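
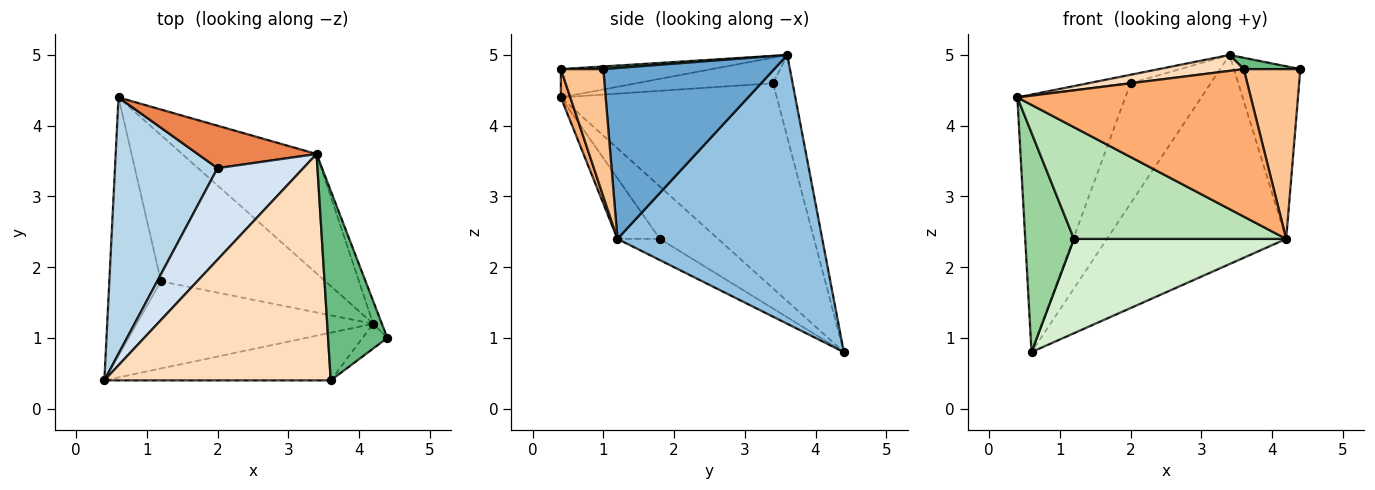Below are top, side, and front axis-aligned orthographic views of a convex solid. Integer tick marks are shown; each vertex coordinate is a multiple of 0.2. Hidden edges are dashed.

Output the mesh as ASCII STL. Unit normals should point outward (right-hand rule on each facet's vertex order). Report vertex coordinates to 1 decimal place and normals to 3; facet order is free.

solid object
 facet normal 0.931 0.362 -0.047
  outer loop
   vertex 4.2 1.2 2.4
   vertex 3.4 3.6 5.0
   vertex 4.4 1.0 4.8
  endloop
 endfacet
 facet normal 0.704 0.616 -0.352
  outer loop
   vertex 4.2 1.2 2.4
   vertex 0.6 4.4 0.8
   vertex 3.4 3.6 5.0
  endloop
 endfacet
 facet normal -0.816 0.408 0.408
  outer loop
   vertex 2.0 3.4 4.6
   vertex 0.6 4.4 0.8
   vertex 0.4 0.4 4.4
  endloop
 endfacet
 facet normal -0.285 0.089 0.954
  outer loop
   vertex 2.0 3.4 4.6
   vertex 0.4 0.4 4.4
   vertex 3.4 3.6 5.0
  endloop
 endfacet
 facet normal -0.224 0.919 0.324
  outer loop
   vertex 2.0 3.4 4.6
   vertex 3.4 3.6 5.0
   vertex 0.6 4.4 0.8
  endloop
 endfacet
 facet normal 0.038 -0.951 -0.307
  outer loop
   vertex 3.6 0.4 4.8
   vertex 0.4 0.4 4.4
   vertex 4.2 1.2 2.4
  endloop
 endfacet
 facet normal 0.596 -0.795 -0.116
  outer loop
   vertex 3.6 0.4 4.8
   vertex 4.2 1.2 2.4
   vertex 4.4 1.0 4.8
  endloop
 endfacet
 facet normal -0.124 -0.070 0.990
  outer loop
   vertex 3.6 0.4 4.8
   vertex 3.4 3.6 5.0
   vertex 0.4 0.4 4.4
  endloop
 endfacet
 facet normal 0.045 -0.060 0.997
  outer loop
   vertex 3.6 0.4 4.8
   vertex 4.4 1.0 4.8
   vertex 3.4 3.6 5.0
  endloop
 endfacet
 facet normal -0.611 -0.512 -0.603
  outer loop
   vertex 1.2 1.8 2.4
   vertex 0.4 0.4 4.4
   vertex 0.6 4.4 0.8
  endloop
 endfacet
 facet normal -0.156 -0.779 -0.608
  outer loop
   vertex 1.2 1.8 2.4
   vertex 4.2 1.2 2.4
   vertex 0.4 0.4 4.4
  endloop
 endfacet
 facet normal -0.108 -0.539 -0.835
  outer loop
   vertex 1.2 1.8 2.4
   vertex 0.6 4.4 0.8
   vertex 4.2 1.2 2.4
  endloop
 endfacet
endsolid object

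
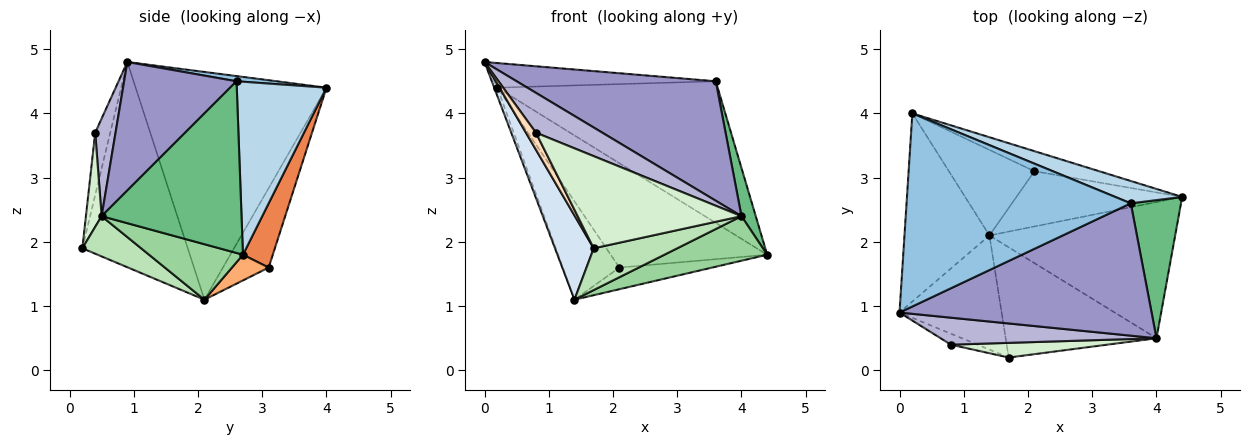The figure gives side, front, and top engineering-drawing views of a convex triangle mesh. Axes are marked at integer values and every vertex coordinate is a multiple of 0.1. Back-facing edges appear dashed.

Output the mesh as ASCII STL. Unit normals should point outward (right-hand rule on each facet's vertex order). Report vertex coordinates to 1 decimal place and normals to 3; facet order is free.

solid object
 facet normal -0.937 0.015 -0.349
  outer loop
   vertex 1.4 2.1 1.1
   vertex 0.0 0.9 4.8
   vertex 0.2 4.0 4.4
  endloop
 endfacet
 facet normal 0.023 0.126 0.992
  outer loop
   vertex 3.6 2.6 4.5
   vertex 0.2 4.0 4.4
   vertex 0.0 0.9 4.8
  endloop
 endfacet
 facet normal 0.373 0.916 0.144
  outer loop
   vertex 3.6 2.6 4.5
   vertex 4.4 2.7 1.8
   vertex 0.2 4.0 4.4
  endloop
 endfacet
 facet normal -0.850 -0.312 -0.423
  outer loop
   vertex 1.7 0.2 1.9
   vertex 0.0 0.9 4.8
   vertex 1.4 2.1 1.1
  endloop
 endfacet
 facet normal 0.184 0.965 -0.185
  outer loop
   vertex 2.1 3.1 1.6
   vertex 0.2 4.0 4.4
   vertex 4.4 2.7 1.8
  endloop
 endfacet
 facet normal 0.143 0.361 -0.922
  outer loop
   vertex 2.1 3.1 1.6
   vertex 4.4 2.7 1.8
   vertex 1.4 2.1 1.1
  endloop
 endfacet
 facet normal -0.520 0.644 -0.560
  outer loop
   vertex 2.1 3.1 1.6
   vertex 1.4 2.1 1.1
   vertex 0.2 4.0 4.4
  endloop
 endfacet
 facet normal -0.786 -0.520 -0.335
  outer loop
   vertex 0.8 0.4 3.7
   vertex 0.0 0.9 4.8
   vertex 1.7 0.2 1.9
  endloop
 endfacet
 facet normal 0.955 -0.097 0.279
  outer loop
   vertex 4.0 0.5 2.4
   vertex 4.4 2.7 1.8
   vertex 3.6 2.6 4.5
  endloop
 endfacet
 facet normal 0.273 -0.299 -0.914
  outer loop
   vertex 4.0 0.5 2.4
   vertex 1.4 2.1 1.1
   vertex 4.4 2.7 1.8
  endloop
 endfacet
 facet normal 0.242 -0.344 -0.907
  outer loop
   vertex 4.0 0.5 2.4
   vertex 1.7 0.2 1.9
   vertex 1.4 2.1 1.1
  endloop
 endfacet
 facet normal 0.094 -0.983 0.156
  outer loop
   vertex 4.0 0.5 2.4
   vertex 0.8 0.4 3.7
   vertex 1.7 0.2 1.9
  endloop
 endfacet
 facet normal 0.354 -0.627 0.694
  outer loop
   vertex 4.0 0.5 2.4
   vertex 3.6 2.6 4.5
   vertex 0.0 0.9 4.8
  endloop
 endfacet
 facet normal 0.246 -0.802 0.544
  outer loop
   vertex 4.0 0.5 2.4
   vertex 0.0 0.9 4.8
   vertex 0.8 0.4 3.7
  endloop
 endfacet
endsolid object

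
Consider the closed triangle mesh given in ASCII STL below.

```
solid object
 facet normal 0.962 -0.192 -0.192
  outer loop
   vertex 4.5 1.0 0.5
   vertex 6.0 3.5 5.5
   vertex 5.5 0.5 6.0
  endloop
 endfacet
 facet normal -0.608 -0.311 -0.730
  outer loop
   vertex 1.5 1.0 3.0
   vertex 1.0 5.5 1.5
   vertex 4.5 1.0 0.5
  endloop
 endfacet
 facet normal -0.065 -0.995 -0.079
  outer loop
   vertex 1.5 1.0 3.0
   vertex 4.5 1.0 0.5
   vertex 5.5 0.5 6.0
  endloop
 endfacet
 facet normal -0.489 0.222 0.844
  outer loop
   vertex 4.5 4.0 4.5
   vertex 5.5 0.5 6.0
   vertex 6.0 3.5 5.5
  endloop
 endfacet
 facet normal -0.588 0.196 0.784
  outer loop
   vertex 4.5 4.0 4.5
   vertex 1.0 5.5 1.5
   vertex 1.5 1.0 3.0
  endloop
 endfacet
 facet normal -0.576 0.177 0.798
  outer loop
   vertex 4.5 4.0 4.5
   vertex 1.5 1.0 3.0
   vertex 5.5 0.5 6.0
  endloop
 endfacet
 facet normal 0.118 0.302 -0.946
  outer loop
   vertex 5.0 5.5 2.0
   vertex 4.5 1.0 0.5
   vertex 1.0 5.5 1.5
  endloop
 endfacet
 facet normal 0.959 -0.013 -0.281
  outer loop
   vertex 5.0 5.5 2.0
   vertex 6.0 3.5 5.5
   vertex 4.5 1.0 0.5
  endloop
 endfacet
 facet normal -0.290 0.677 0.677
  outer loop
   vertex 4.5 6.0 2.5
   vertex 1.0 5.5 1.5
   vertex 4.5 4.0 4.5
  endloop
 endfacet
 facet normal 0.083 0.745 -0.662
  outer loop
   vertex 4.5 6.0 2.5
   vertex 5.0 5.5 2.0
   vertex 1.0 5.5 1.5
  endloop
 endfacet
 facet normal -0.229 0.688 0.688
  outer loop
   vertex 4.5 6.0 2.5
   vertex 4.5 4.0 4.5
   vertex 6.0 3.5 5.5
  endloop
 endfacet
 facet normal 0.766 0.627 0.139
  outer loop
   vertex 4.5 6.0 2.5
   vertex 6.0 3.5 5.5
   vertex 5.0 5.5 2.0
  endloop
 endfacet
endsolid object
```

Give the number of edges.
18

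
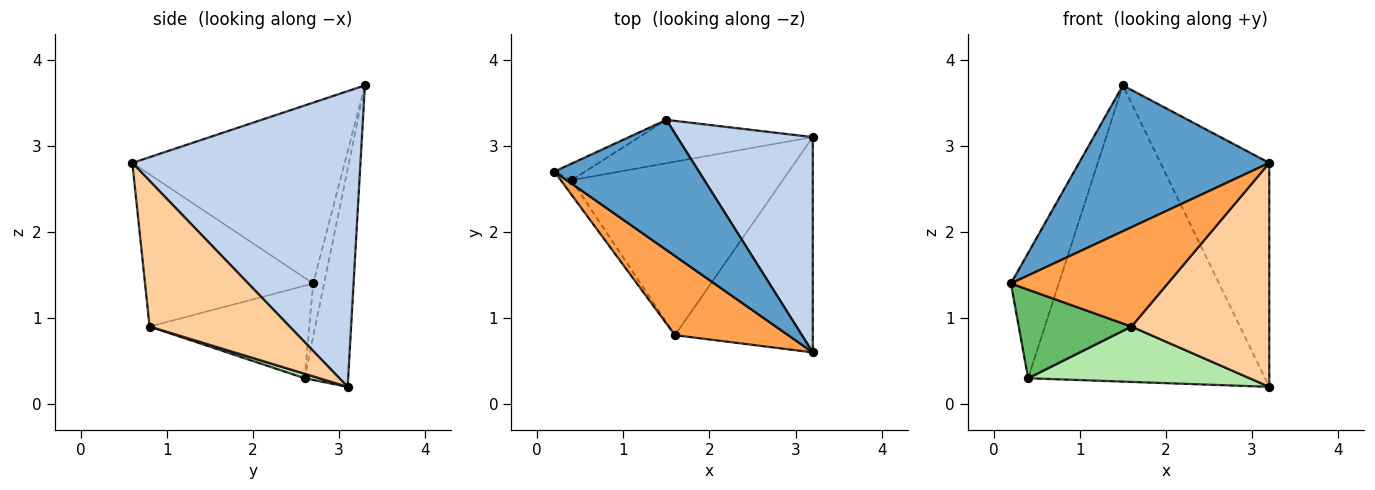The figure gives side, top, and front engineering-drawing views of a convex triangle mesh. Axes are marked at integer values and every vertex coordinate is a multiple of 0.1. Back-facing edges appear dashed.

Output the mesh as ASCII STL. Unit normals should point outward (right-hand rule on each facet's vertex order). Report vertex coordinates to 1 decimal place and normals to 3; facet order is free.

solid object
 facet normal -0.640 -0.573 0.511
  outer loop
   vertex 1.5 3.3 3.7
   vertex 0.2 2.7 1.4
   vertex 3.2 0.6 2.8
  endloop
 endfacet
 facet normal 0.834 0.398 0.382
  outer loop
   vertex 1.5 3.3 3.7
   vertex 3.2 0.6 2.8
   vertex 3.2 3.1 0.2
  endloop
 endfacet
 facet normal -0.642 -0.599 0.478
  outer loop
   vertex 1.6 0.8 0.9
   vertex 3.2 0.6 2.8
   vertex 0.2 2.7 1.4
  endloop
 endfacet
 facet normal 0.591 -0.581 -0.559
  outer loop
   vertex 1.6 0.8 0.9
   vertex 3.2 3.1 0.2
   vertex 3.2 0.6 2.8
  endloop
 endfacet
 facet normal -0.813 -0.574 -0.096
  outer loop
   vertex 0.4 2.6 0.3
   vertex 1.6 0.8 0.9
   vertex 0.2 2.7 1.4
  endloop
 endfacet
 facet normal 0.020 -0.304 -0.952
  outer loop
   vertex 0.4 2.6 0.3
   vertex 3.2 3.1 0.2
   vertex 1.6 0.8 0.9
  endloop
 endfacet
 facet normal -0.220 0.967 -0.128
  outer loop
   vertex 0.4 2.6 0.3
   vertex 0.2 2.7 1.4
   vertex 1.5 3.3 3.7
  endloop
 endfacet
 facet normal -0.179 0.973 -0.143
  outer loop
   vertex 0.4 2.6 0.3
   vertex 1.5 3.3 3.7
   vertex 3.2 3.1 0.2
  endloop
 endfacet
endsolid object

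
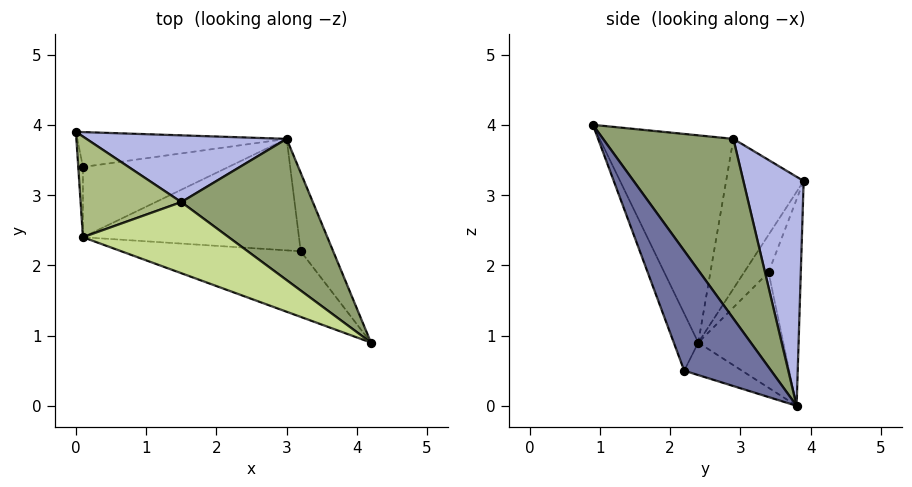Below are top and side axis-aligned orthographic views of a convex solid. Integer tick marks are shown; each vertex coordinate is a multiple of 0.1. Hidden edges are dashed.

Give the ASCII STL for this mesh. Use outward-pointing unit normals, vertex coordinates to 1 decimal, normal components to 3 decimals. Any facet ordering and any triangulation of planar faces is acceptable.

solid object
 facet normal 0.965 0.039 -0.261
  outer loop
   vertex 3.2 2.2 0.5
   vertex 3.0 3.8 0.0
   vertex 4.2 0.9 4.0
  endloop
 endfacet
 facet normal -0.102 -0.942 -0.321
  outer loop
   vertex 0.1 2.4 0.9
   vertex 3.2 2.2 0.5
   vertex 4.2 0.9 4.0
  endloop
 endfacet
 facet normal -0.141 -0.311 -0.940
  outer loop
   vertex 0.1 2.4 0.9
   vertex 3.0 3.8 0.0
   vertex 3.2 2.2 0.5
  endloop
 endfacet
 facet normal 0.413 0.836 0.361
  outer loop
   vertex 1.5 2.9 3.8
   vertex 3.0 3.8 0.0
   vertex 0.0 3.9 3.2
  endloop
 endfacet
 facet normal 0.530 0.754 0.388
  outer loop
   vertex 1.5 2.9 3.8
   vertex 4.2 0.9 4.0
   vertex 3.0 3.8 0.0
  endloop
 endfacet
 facet normal -0.614 -0.673 0.412
  outer loop
   vertex 1.5 2.9 3.8
   vertex 0.0 3.9 3.2
   vertex 0.1 2.4 0.9
  endloop
 endfacet
 facet normal -0.565 -0.723 0.397
  outer loop
   vertex 1.5 2.9 3.8
   vertex 0.1 2.4 0.9
   vertex 4.2 0.9 4.0
  endloop
 endfacet
 facet normal -0.354 0.863 -0.359
  outer loop
   vertex 0.1 3.4 1.9
   vertex 0.0 3.9 3.2
   vertex 3.0 3.8 0.0
  endloop
 endfacet
 facet normal -0.985 0.123 -0.123
  outer loop
   vertex 0.1 3.4 1.9
   vertex 0.1 2.4 0.9
   vertex 0.0 3.9 3.2
  endloop
 endfacet
 facet normal -0.489 0.617 -0.617
  outer loop
   vertex 0.1 3.4 1.9
   vertex 3.0 3.8 0.0
   vertex 0.1 2.4 0.9
  endloop
 endfacet
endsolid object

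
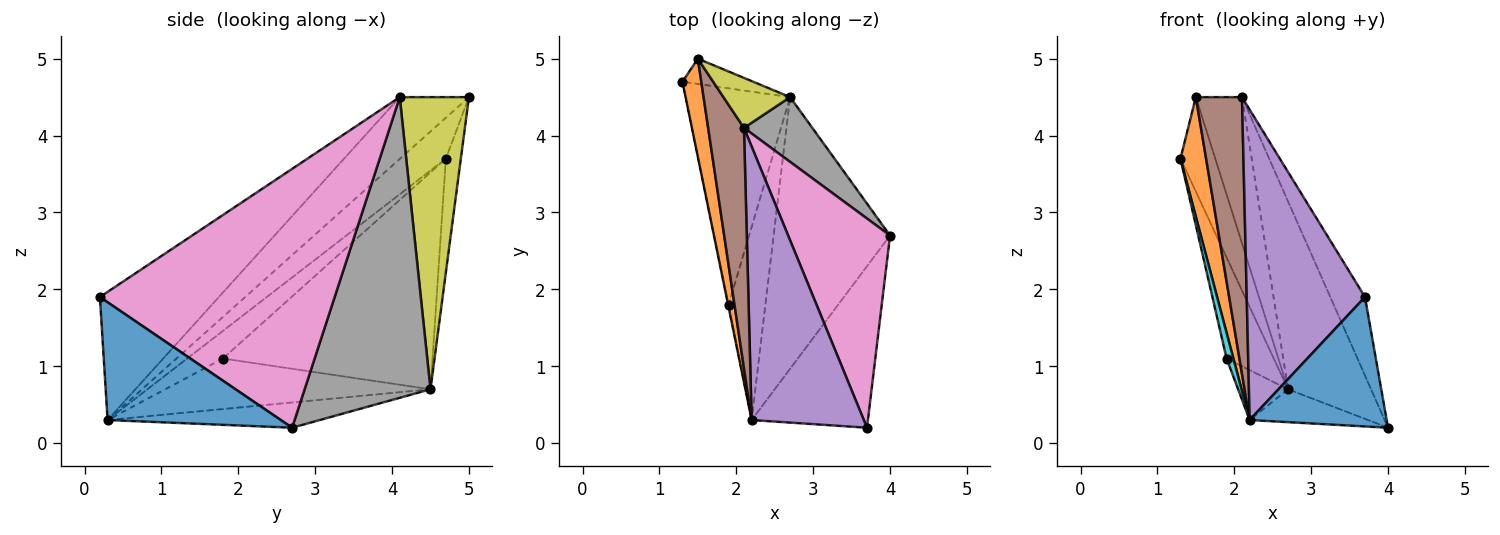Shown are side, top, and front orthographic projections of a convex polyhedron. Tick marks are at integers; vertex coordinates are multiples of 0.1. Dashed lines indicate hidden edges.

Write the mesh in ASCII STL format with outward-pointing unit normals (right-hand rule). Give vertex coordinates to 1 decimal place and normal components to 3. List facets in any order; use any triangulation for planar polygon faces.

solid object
 facet normal 0.620 -0.491 -0.612
  outer loop
   vertex 2.2 0.3 0.3
   vertex 4.0 2.7 0.2
   vertex 3.7 0.2 1.9
  endloop
 endfacet
 facet normal -0.810 -0.453 0.372
  outer loop
   vertex 2.2 0.3 0.3
   vertex 1.5 5.0 4.5
   vertex 1.3 4.7 3.7
  endloop
 endfacet
 facet normal -0.211 0.117 -0.970
  outer loop
   vertex 2.7 4.5 0.7
   vertex 4.0 2.7 0.2
   vertex 2.2 0.3 0.3
  endloop
 endfacet
 facet normal -0.384 0.892 -0.239
  outer loop
   vertex 2.7 4.5 0.7
   vertex 1.3 4.7 3.7
   vertex 1.5 5.0 4.5
  endloop
 endfacet
 facet normal -0.603 -0.599 0.527
  outer loop
   vertex 2.1 4.1 4.5
   vertex 2.2 0.3 0.3
   vertex 3.7 0.2 1.9
  endloop
 endfacet
 facet normal -0.750 -0.500 0.434
  outer loop
   vertex 2.1 4.1 4.5
   vertex 1.5 5.0 4.5
   vertex 2.2 0.3 0.3
  endloop
 endfacet
 facet normal 0.922 0.136 0.363
  outer loop
   vertex 2.1 4.1 4.5
   vertex 3.7 0.2 1.9
   vertex 4.0 2.7 0.2
  endloop
 endfacet
 facet normal 0.820 0.541 0.186
  outer loop
   vertex 2.1 4.1 4.5
   vertex 4.0 2.7 0.2
   vertex 2.7 4.5 0.7
  endloop
 endfacet
 facet normal 0.817 0.545 0.186
  outer loop
   vertex 2.1 4.1 4.5
   vertex 2.7 4.5 0.7
   vertex 1.5 5.0 4.5
  endloop
 endfacet
 facet normal -0.982 -0.187 -0.019
  outer loop
   vertex 1.9 1.8 1.1
   vertex 2.2 0.3 0.3
   vertex 1.3 4.7 3.7
  endloop
 endfacet
 facet normal -0.883 0.199 -0.425
  outer loop
   vertex 1.9 1.8 1.1
   vertex 1.3 4.7 3.7
   vertex 2.7 4.5 0.7
  endloop
 endfacet
 facet normal -0.799 0.151 -0.582
  outer loop
   vertex 1.9 1.8 1.1
   vertex 2.7 4.5 0.7
   vertex 2.2 0.3 0.3
  endloop
 endfacet
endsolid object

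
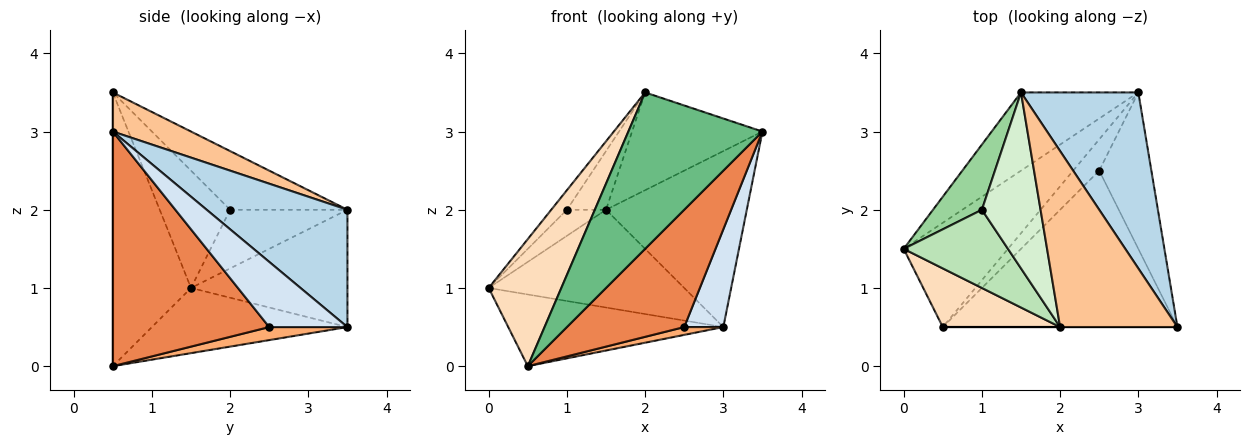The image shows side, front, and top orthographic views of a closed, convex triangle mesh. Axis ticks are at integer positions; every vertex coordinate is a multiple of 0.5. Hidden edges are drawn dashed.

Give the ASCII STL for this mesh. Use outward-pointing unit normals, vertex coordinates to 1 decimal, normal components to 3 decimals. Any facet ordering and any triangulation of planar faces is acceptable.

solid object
 facet normal -0.458 0.504 -0.733
  outer loop
   vertex 0.5 0.5 0.0
   vertex 0.0 1.5 1.0
   vertex 3.0 3.5 0.5
  endloop
 endfacet
 facet normal -0.530 0.662 -0.530
  outer loop
   vertex 1.5 3.5 2.0
   vertex 3.0 3.5 0.5
   vertex 0.0 1.5 1.0
  endloop
 endfacet
 facet normal 0.577 0.577 0.577
  outer loop
   vertex 1.5 3.5 2.0
   vertex 3.5 0.5 3.0
   vertex 3.0 3.5 0.5
  endloop
 endfacet
 facet normal 0.727 -0.364 -0.582
  outer loop
   vertex 2.5 2.5 0.5
   vertex 3.0 3.5 0.5
   vertex 3.5 0.5 3.0
  endloop
 endfacet
 facet normal 0.625 -0.469 -0.625
  outer loop
   vertex 2.5 2.5 0.5
   vertex 3.5 0.5 3.0
   vertex 0.5 0.5 0.0
  endloop
 endfacet
 facet normal 0.436 -0.218 -0.873
  outer loop
   vertex 2.5 2.5 0.5
   vertex 0.5 0.5 0.0
   vertex 3.0 3.5 0.5
  endloop
 endfacet
 facet normal 0.280 0.466 0.839
  outer loop
   vertex 2.0 0.5 3.5
   vertex 3.5 0.5 3.0
   vertex 1.5 3.5 2.0
  endloop
 endfacet
 facet normal -0.699 -0.649 0.300
  outer loop
   vertex 2.0 0.5 3.5
   vertex 0.0 1.5 1.0
   vertex 0.5 0.5 0.0
  endloop
 endfacet
 facet normal 0.000 -1.000 0.000
  outer loop
   vertex 2.0 0.5 3.5
   vertex 0.5 0.5 0.0
   vertex 3.5 0.5 3.0
  endloop
 endfacet
 facet normal -0.744 0.248 0.620
  outer loop
   vertex 1.0 2.0 2.0
   vertex 1.5 3.5 2.0
   vertex 0.0 1.5 1.0
  endloop
 endfacet
 facet normal -0.737 0.164 0.655
  outer loop
   vertex 1.0 2.0 2.0
   vertex 0.0 1.5 1.0
   vertex 2.0 0.5 3.5
  endloop
 endfacet
 facet normal -0.688 0.229 0.688
  outer loop
   vertex 1.0 2.0 2.0
   vertex 2.0 0.5 3.5
   vertex 1.5 3.5 2.0
  endloop
 endfacet
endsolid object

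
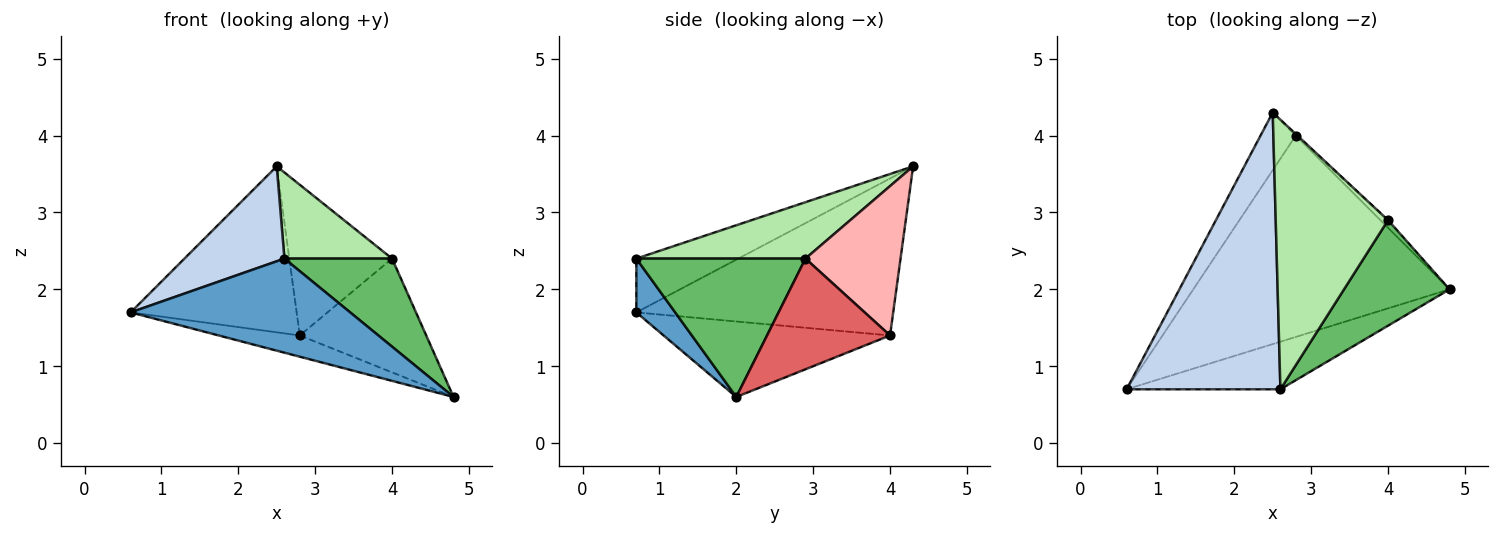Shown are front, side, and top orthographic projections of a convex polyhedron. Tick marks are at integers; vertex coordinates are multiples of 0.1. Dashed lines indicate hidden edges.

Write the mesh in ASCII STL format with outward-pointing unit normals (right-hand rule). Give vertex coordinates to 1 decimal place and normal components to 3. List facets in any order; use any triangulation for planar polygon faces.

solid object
 facet normal 0.156 -0.881 -0.446
  outer loop
   vertex 2.6 0.7 2.4
   vertex 0.6 0.7 1.7
   vertex 4.8 2.0 0.6
  endloop
 endfacet
 facet normal -0.314 -0.308 0.898
  outer loop
   vertex 2.6 0.7 2.4
   vertex 2.5 4.3 3.6
   vertex 0.6 0.7 1.7
  endloop
 endfacet
 facet normal -0.281 0.101 -0.954
  outer loop
   vertex 2.8 4.0 1.4
   vertex 4.8 2.0 0.6
   vertex 0.6 0.7 1.7
  endloop
 endfacet
 facet normal -0.825 0.533 -0.185
  outer loop
   vertex 2.8 4.0 1.4
   vertex 0.6 0.7 1.7
   vertex 2.5 4.3 3.6
  endloop
 endfacet
 facet normal 0.709 -0.451 0.541
  outer loop
   vertex 4.0 2.9 2.4
   vertex 2.6 0.7 2.4
   vertex 4.8 2.0 0.6
  endloop
 endfacet
 facet normal 0.431 -0.274 0.859
  outer loop
   vertex 4.0 2.9 2.4
   vertex 2.5 4.3 3.6
   vertex 2.6 0.7 2.4
  endloop
 endfacet
 facet normal 0.697 0.716 -0.048
  outer loop
   vertex 4.0 2.9 2.4
   vertex 4.8 2.0 0.6
   vertex 2.8 4.0 1.4
  endloop
 endfacet
 facet normal 0.679 0.734 -0.007
  outer loop
   vertex 4.0 2.9 2.4
   vertex 2.8 4.0 1.4
   vertex 2.5 4.3 3.6
  endloop
 endfacet
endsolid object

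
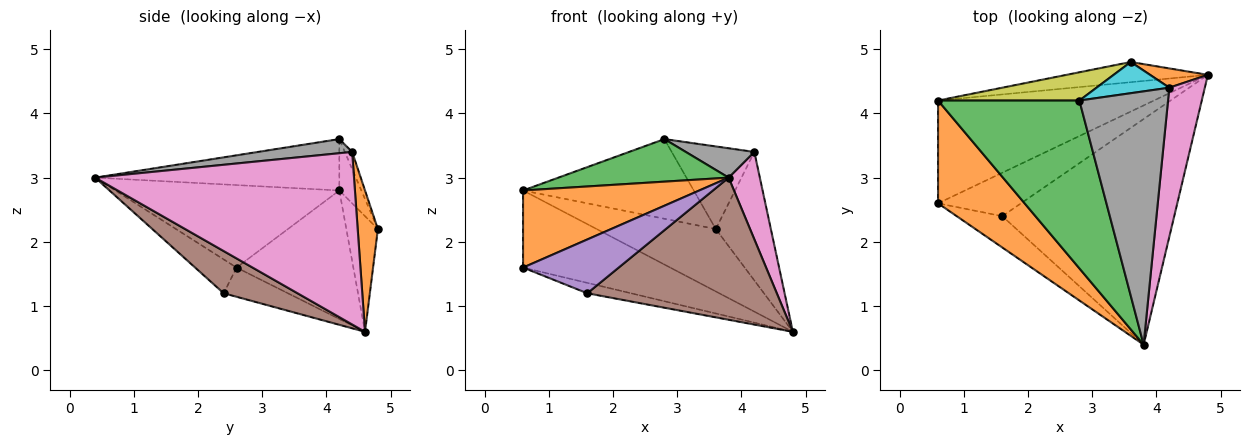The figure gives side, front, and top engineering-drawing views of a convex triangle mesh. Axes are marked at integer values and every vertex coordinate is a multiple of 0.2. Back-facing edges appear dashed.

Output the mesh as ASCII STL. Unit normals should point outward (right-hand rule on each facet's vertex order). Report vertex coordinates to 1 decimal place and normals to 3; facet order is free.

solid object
 facet normal -0.430 0.542 -0.722
  outer loop
   vertex 0.6 4.2 2.8
   vertex 4.8 4.6 0.6
   vertex 0.6 2.6 1.6
  endloop
 endfacet
 facet normal -0.606 -0.477 0.636
  outer loop
   vertex 0.6 4.2 2.8
   vertex 0.6 2.6 1.6
   vertex 3.8 0.4 3.0
  endloop
 endfacet
 facet normal -0.332 -0.232 0.914
  outer loop
   vertex 0.6 4.2 2.8
   vertex 3.8 0.4 3.0
   vertex 2.8 4.2 3.6
  endloop
 endfacet
 facet normal -0.324 0.220 -0.920
  outer loop
   vertex 1.6 2.4 1.2
   vertex 0.6 2.6 1.6
   vertex 4.8 4.6 0.6
  endloop
 endfacet
 facet normal -0.350 -0.809 -0.471
  outer loop
   vertex 1.6 2.4 1.2
   vertex 3.8 0.4 3.0
   vertex 0.6 2.6 1.6
  endloop
 endfacet
 facet normal 0.203 -0.522 -0.828
  outer loop
   vertex 1.6 2.4 1.2
   vertex 4.8 4.6 0.6
   vertex 3.8 0.4 3.0
  endloop
 endfacet
 facet normal 0.973 -0.117 0.200
  outer loop
   vertex 4.2 4.4 3.4
   vertex 3.8 0.4 3.0
   vertex 4.8 4.6 0.6
  endloop
 endfacet
 facet normal 0.156 -0.114 0.981
  outer loop
   vertex 4.2 4.4 3.4
   vertex 2.8 4.2 3.6
   vertex 3.8 0.4 3.0
  endloop
 endfacet
 facet normal -0.121 0.936 0.332
  outer loop
   vertex 3.6 4.8 2.2
   vertex 0.6 4.2 2.8
   vertex 2.8 4.2 3.6
  endloop
 endfacet
 facet normal -0.083 0.932 0.352
  outer loop
   vertex 3.6 4.8 2.2
   vertex 2.8 4.2 3.6
   vertex 4.2 4.4 3.4
  endloop
 endfacet
 facet normal -0.244 0.923 -0.298
  outer loop
   vertex 3.6 4.8 2.2
   vertex 4.8 4.6 0.6
   vertex 0.6 4.2 2.8
  endloop
 endfacet
 facet normal 0.341 0.930 0.139
  outer loop
   vertex 3.6 4.8 2.2
   vertex 4.2 4.4 3.4
   vertex 4.8 4.6 0.6
  endloop
 endfacet
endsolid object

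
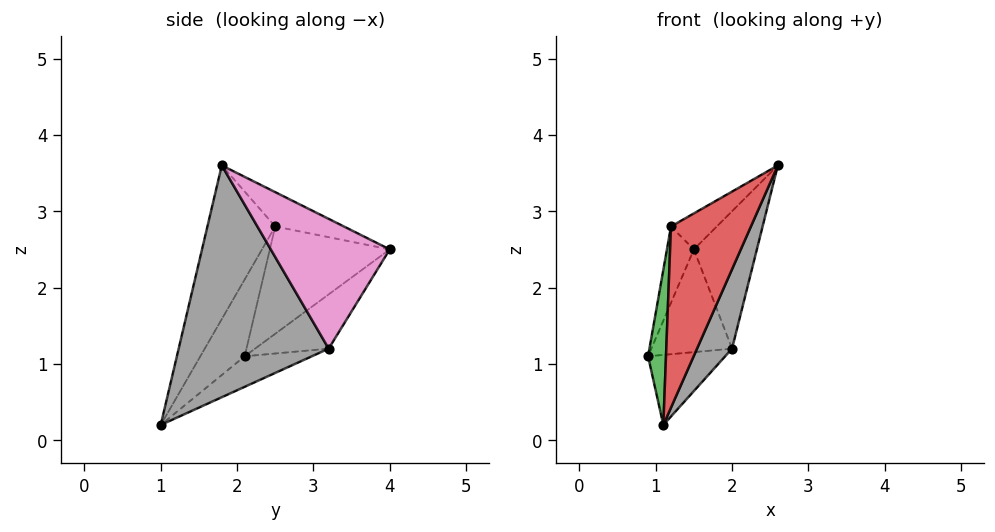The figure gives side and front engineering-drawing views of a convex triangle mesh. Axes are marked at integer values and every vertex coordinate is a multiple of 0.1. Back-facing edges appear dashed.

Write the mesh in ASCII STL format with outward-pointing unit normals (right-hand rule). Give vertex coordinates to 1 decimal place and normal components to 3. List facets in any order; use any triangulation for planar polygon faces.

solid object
 facet normal -0.969 0.218 0.120
  outer loop
   vertex 1.2 2.5 2.8
   vertex 1.5 4.0 2.5
   vertex 0.9 2.1 1.1
  endloop
 endfacet
 facet normal -0.381 0.254 0.889
  outer loop
   vertex 1.2 2.5 2.8
   vertex 2.6 1.8 3.6
   vertex 1.5 4.0 2.5
  endloop
 endfacet
 facet normal -0.899 -0.363 0.244
  outer loop
   vertex 1.2 2.5 2.8
   vertex 0.9 2.1 1.1
   vertex 1.1 1.0 0.2
  endloop
 endfacet
 facet normal -0.587 -0.692 0.422
  outer loop
   vertex 1.2 2.5 2.8
   vertex 1.1 1.0 0.2
   vertex 2.6 1.8 3.6
  endloop
 endfacet
 facet normal -0.548 0.601 -0.581
  outer loop
   vertex 2.0 3.2 1.2
   vertex 0.9 2.1 1.1
   vertex 1.5 4.0 2.5
  endloop
 endfacet
 facet normal -0.449 0.515 -0.730
  outer loop
   vertex 2.0 3.2 1.2
   vertex 1.1 1.0 0.2
   vertex 0.9 2.1 1.1
  endloop
 endfacet
 facet normal 0.883 0.467 0.052
  outer loop
   vertex 2.0 3.2 1.2
   vertex 1.5 4.0 2.5
   vertex 2.6 1.8 3.6
  endloop
 endfacet
 facet normal 0.911 -0.213 -0.352
  outer loop
   vertex 2.0 3.2 1.2
   vertex 2.6 1.8 3.6
   vertex 1.1 1.0 0.2
  endloop
 endfacet
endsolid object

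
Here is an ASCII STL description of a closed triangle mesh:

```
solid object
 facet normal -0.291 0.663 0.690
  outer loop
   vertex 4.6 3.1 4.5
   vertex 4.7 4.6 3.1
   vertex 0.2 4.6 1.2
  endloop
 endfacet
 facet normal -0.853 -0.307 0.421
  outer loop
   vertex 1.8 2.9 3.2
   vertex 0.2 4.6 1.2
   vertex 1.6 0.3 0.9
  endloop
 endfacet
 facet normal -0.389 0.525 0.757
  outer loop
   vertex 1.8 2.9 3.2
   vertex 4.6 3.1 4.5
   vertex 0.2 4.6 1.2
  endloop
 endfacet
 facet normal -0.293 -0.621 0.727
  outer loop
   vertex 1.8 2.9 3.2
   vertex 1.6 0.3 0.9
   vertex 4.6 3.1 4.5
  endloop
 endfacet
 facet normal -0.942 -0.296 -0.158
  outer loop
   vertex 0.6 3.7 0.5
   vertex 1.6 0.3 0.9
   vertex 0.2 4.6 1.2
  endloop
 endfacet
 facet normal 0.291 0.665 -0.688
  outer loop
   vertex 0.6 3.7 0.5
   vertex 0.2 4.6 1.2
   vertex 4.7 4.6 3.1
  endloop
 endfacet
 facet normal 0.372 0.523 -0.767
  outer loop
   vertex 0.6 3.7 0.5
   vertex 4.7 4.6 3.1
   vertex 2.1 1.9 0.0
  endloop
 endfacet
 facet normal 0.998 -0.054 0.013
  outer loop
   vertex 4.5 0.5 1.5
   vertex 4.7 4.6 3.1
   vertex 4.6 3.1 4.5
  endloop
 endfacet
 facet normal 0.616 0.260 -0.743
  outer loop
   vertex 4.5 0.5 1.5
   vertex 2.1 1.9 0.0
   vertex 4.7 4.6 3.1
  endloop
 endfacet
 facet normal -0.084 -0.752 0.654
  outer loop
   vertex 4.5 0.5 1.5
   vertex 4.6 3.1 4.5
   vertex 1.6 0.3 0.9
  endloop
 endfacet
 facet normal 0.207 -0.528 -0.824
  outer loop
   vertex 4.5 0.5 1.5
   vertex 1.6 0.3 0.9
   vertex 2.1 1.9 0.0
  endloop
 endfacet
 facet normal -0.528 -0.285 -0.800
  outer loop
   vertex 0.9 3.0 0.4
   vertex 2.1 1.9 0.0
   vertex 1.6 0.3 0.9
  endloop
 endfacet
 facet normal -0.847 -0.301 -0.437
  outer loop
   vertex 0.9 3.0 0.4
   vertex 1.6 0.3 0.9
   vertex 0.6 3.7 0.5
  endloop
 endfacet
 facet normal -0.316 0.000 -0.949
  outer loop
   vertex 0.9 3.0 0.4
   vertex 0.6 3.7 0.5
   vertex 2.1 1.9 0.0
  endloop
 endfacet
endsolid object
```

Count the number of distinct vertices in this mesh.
9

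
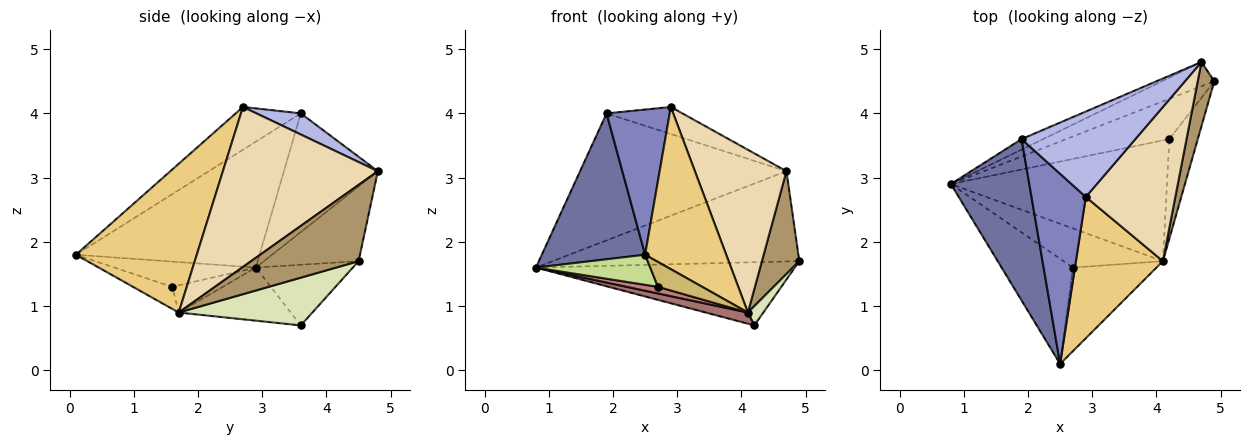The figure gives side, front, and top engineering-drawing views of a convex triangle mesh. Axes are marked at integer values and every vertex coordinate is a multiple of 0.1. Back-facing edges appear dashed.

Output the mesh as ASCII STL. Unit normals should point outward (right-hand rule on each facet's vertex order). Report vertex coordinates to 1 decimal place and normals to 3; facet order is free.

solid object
 facet normal -0.766 -0.431 0.477
  outer loop
   vertex 1.9 3.6 4.0
   vertex 0.8 2.9 1.6
   vertex 2.5 0.1 1.8
  endloop
 endfacet
 facet normal -0.530 -0.514 0.674
  outer loop
   vertex 1.9 3.6 4.0
   vertex 2.5 0.1 1.8
   vertex 2.9 2.7 4.1
  endloop
 endfacet
 facet normal -0.301 0.804 -0.513
  outer loop
   vertex 4.2 3.6 0.7
   vertex 0.8 2.9 1.6
   vertex 4.9 4.5 1.7
  endloop
 endfacet
 facet normal 0.174 0.298 0.939
  outer loop
   vertex 4.7 4.8 3.1
   vertex 1.9 3.6 4.0
   vertex 2.9 2.7 4.1
  endloop
 endfacet
 facet normal -0.347 0.905 -0.244
  outer loop
   vertex 4.7 4.8 3.1
   vertex 4.9 4.5 1.7
   vertex 0.8 2.9 1.6
  endloop
 endfacet
 facet normal -0.413 0.908 -0.075
  outer loop
   vertex 4.7 4.8 3.1
   vertex 0.8 2.9 1.6
   vertex 1.9 3.6 4.0
  endloop
 endfacet
 facet normal -0.322 -0.260 -0.910
  outer loop
   vertex 2.7 1.6 1.3
   vertex 2.5 0.1 1.8
   vertex 0.8 2.9 1.6
  endloop
 endfacet
 facet normal 0.855 -0.099 -0.510
  outer loop
   vertex 4.1 1.7 0.9
   vertex 4.2 3.6 0.7
   vertex 4.9 4.5 1.7
  endloop
 endfacet
 facet normal 0.925 -0.322 0.201
  outer loop
   vertex 4.1 1.7 0.9
   vertex 4.9 4.5 1.7
   vertex 4.7 4.8 3.1
  endloop
 endfacet
 facet normal -0.246 -0.277 -0.929
  outer loop
   vertex 4.1 1.7 0.9
   vertex 2.5 0.1 1.8
   vertex 2.7 1.6 1.3
  endloop
 endfacet
 facet normal 0.747 -0.501 0.437
  outer loop
   vertex 4.1 1.7 0.9
   vertex 2.9 2.7 4.1
   vertex 2.5 0.1 1.8
  endloop
 endfacet
 facet normal 0.776 -0.458 0.434
  outer loop
   vertex 4.1 1.7 0.9
   vertex 4.7 4.8 3.1
   vertex 2.9 2.7 4.1
  endloop
 endfacet
 facet normal -0.238 -0.089 -0.967
  outer loop
   vertex 4.1 1.7 0.9
   vertex 0.8 2.9 1.6
   vertex 4.2 3.6 0.7
  endloop
 endfacet
 facet normal -0.260 -0.161 -0.952
  outer loop
   vertex 4.1 1.7 0.9
   vertex 2.7 1.6 1.3
   vertex 0.8 2.9 1.6
  endloop
 endfacet
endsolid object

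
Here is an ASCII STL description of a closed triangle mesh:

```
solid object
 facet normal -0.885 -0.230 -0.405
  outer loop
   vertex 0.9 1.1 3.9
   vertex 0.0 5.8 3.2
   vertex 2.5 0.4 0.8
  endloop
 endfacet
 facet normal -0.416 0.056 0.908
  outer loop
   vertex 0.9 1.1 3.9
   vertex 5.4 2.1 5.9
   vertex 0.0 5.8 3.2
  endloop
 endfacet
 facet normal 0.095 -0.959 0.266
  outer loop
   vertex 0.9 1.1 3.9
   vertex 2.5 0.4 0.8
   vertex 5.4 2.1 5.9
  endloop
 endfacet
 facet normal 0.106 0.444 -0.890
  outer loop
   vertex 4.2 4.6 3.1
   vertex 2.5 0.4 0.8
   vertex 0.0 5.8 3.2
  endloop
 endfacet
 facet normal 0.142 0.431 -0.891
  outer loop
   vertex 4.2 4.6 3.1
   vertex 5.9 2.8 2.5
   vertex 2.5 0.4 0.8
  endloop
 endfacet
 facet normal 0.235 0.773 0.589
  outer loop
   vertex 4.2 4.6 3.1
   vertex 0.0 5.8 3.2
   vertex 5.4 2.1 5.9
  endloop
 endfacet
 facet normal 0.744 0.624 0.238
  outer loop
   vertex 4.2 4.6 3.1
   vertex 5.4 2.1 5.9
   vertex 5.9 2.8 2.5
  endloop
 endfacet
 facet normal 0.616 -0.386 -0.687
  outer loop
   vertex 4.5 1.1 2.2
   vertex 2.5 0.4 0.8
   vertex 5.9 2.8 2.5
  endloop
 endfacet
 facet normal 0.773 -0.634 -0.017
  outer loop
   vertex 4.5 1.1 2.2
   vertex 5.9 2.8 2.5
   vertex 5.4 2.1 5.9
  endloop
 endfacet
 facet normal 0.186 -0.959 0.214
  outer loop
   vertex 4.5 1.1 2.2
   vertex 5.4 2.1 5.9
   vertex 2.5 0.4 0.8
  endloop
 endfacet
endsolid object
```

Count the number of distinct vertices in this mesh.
7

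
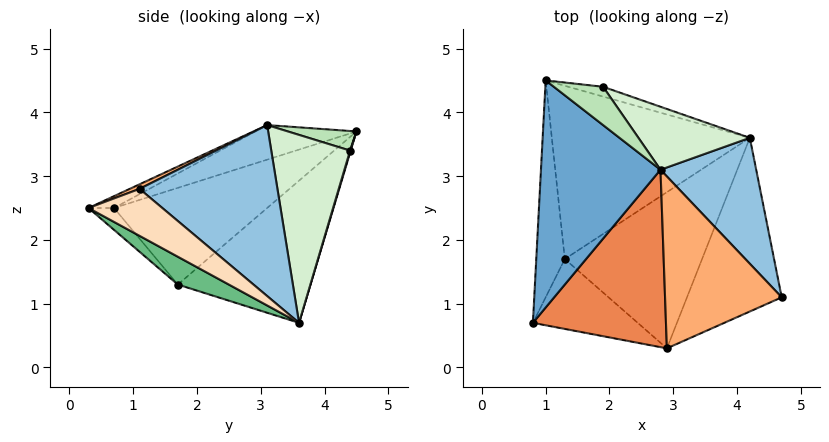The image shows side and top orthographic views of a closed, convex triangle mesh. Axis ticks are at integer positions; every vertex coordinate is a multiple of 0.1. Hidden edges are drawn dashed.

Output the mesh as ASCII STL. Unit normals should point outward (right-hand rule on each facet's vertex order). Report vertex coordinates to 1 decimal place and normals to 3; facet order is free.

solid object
 facet normal -0.267 -0.277 0.923
  outer loop
   vertex 2.8 3.1 3.8
   vertex 1.0 4.5 3.7
   vertex 0.8 0.7 2.5
  endloop
 endfacet
 facet normal 0.753 0.505 0.422
  outer loop
   vertex 2.8 3.1 3.8
   vertex 4.7 1.1 2.8
   vertex 4.2 3.6 0.7
  endloop
 endfacet
 facet normal -0.950 0.139 -0.280
  outer loop
   vertex 1.3 1.7 1.3
   vertex 0.8 0.7 2.5
   vertex 1.0 4.5 3.7
  endloop
 endfacet
 facet normal -0.493 0.535 -0.686
  outer loop
   vertex 1.3 1.7 1.3
   vertex 1.0 4.5 3.7
   vertex 4.2 3.6 0.7
  endloop
 endfacet
 facet normal -0.080 -0.422 0.903
  outer loop
   vertex 2.9 0.3 2.5
   vertex 2.8 3.1 3.8
   vertex 0.8 0.7 2.5
  endloop
 endfacet
 facet normal 0.035 -0.420 0.907
  outer loop
   vertex 2.9 0.3 2.5
   vertex 4.7 1.1 2.8
   vertex 2.8 3.1 3.8
  endloop
 endfacet
 facet normal -0.139 -0.731 -0.668
  outer loop
   vertex 2.9 0.3 2.5
   vertex 0.8 0.7 2.5
   vertex 1.3 1.7 1.3
  endloop
 endfacet
 facet normal 0.370 -0.553 -0.746
  outer loop
   vertex 2.9 0.3 2.5
   vertex 4.2 3.6 0.7
   vertex 4.7 1.1 2.8
  endloop
 endfacet
 facet normal 0.169 -0.523 -0.836
  outer loop
   vertex 2.9 0.3 2.5
   vertex 1.3 1.7 1.3
   vertex 4.2 3.6 0.7
  endloop
 endfacet
 facet normal 0.017 0.962 -0.271
  outer loop
   vertex 1.9 4.4 3.4
   vertex 4.2 3.6 0.7
   vertex 1.0 4.5 3.7
  endloop
 endfacet
 facet normal 0.325 0.476 0.817
  outer loop
   vertex 1.9 4.4 3.4
   vertex 1.0 4.5 3.7
   vertex 2.8 3.1 3.8
  endloop
 endfacet
 facet normal 0.687 0.601 0.407
  outer loop
   vertex 1.9 4.4 3.4
   vertex 2.8 3.1 3.8
   vertex 4.2 3.6 0.7
  endloop
 endfacet
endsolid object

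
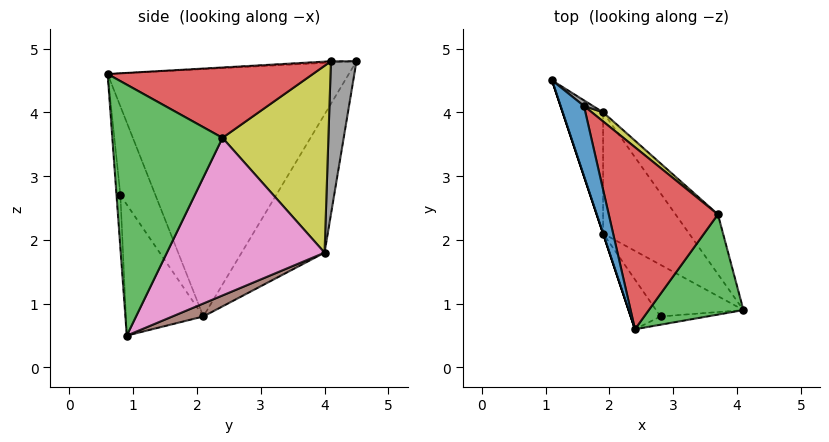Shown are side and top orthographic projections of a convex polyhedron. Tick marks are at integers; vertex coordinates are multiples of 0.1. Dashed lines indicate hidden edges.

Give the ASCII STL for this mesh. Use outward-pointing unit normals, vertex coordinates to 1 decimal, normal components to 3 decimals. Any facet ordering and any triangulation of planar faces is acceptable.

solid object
 facet normal -0.056 -0.070 0.996
  outer loop
   vertex 1.6 4.1 4.8
   vertex 1.1 4.5 4.8
   vertex 2.4 0.6 4.6
  endloop
 endfacet
 facet normal -0.949 -0.316 0.000
  outer loop
   vertex 1.9 2.1 0.8
   vertex 2.4 0.6 4.6
   vertex 1.1 4.5 4.8
  endloop
 endfacet
 facet normal 0.844 -0.433 0.318
  outer loop
   vertex 3.7 2.4 3.6
   vertex 2.4 0.6 4.6
   vertex 4.1 0.9 0.5
  endloop
 endfacet
 facet normal 0.540 0.076 0.838
  outer loop
   vertex 3.7 2.4 3.6
   vertex 1.6 4.1 4.8
   vertex 2.4 0.6 4.6
  endloop
 endfacet
 facet normal -0.950 0.146 -0.278
  outer loop
   vertex 1.9 4.0 1.8
   vertex 1.9 2.1 0.8
   vertex 1.1 4.5 4.8
  endloop
 endfacet
 facet normal 0.132 0.462 -0.877
  outer loop
   vertex 1.9 4.0 1.8
   vertex 4.1 0.9 0.5
   vertex 1.9 2.1 0.8
  endloop
 endfacet
 facet normal 0.756 0.622 -0.203
  outer loop
   vertex 1.9 4.0 1.8
   vertex 3.7 2.4 3.6
   vertex 4.1 0.9 0.5
  endloop
 endfacet
 facet normal 0.624 0.780 0.036
  outer loop
   vertex 1.9 4.0 1.8
   vertex 1.1 4.5 4.8
   vertex 1.6 4.1 4.8
  endloop
 endfacet
 facet normal 0.642 0.766 0.039
  outer loop
   vertex 1.9 4.0 1.8
   vertex 1.6 4.1 4.8
   vertex 3.7 2.4 3.6
  endloop
 endfacet
 facet normal -0.154 -0.979 -0.135
  outer loop
   vertex 2.8 0.8 2.7
   vertex 4.1 0.9 0.5
   vertex 2.4 0.6 4.6
  endloop
 endfacet
 facet normal -0.487 -0.811 -0.324
  outer loop
   vertex 2.8 0.8 2.7
   vertex 1.9 2.1 0.8
   vertex 4.1 0.9 0.5
  endloop
 endfacet
 facet normal -0.631 -0.746 -0.211
  outer loop
   vertex 2.8 0.8 2.7
   vertex 2.4 0.6 4.6
   vertex 1.9 2.1 0.8
  endloop
 endfacet
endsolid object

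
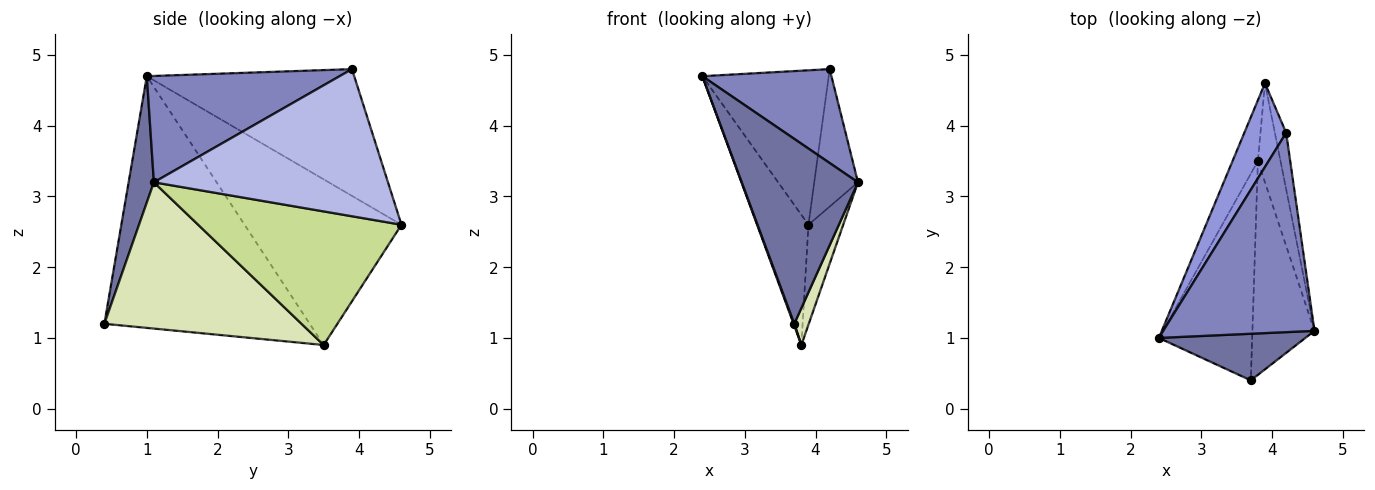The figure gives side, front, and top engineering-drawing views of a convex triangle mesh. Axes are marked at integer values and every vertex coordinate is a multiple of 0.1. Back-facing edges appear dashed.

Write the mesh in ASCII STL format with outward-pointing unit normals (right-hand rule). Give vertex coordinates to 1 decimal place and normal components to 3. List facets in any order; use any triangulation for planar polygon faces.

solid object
 facet normal 0.206 -0.949 0.239
  outer loop
   vertex 3.7 0.4 1.2
   vertex 4.6 1.1 3.2
   vertex 2.4 1.0 4.7
  endloop
 endfacet
 facet normal 0.537 -0.359 0.763
  outer loop
   vertex 4.2 3.9 4.8
   vertex 2.4 1.0 4.7
   vertex 4.6 1.1 3.2
  endloop
 endfacet
 facet normal -0.822 0.501 0.271
  outer loop
   vertex 4.2 3.9 4.8
   vertex 3.9 4.6 2.6
   vertex 2.4 1.0 4.7
  endloop
 endfacet
 facet normal 0.980 0.183 -0.075
  outer loop
   vertex 4.2 3.9 4.8
   vertex 4.6 1.1 3.2
   vertex 3.9 4.6 2.6
  endloop
 endfacet
 facet normal -0.940 0.308 -0.144
  outer loop
   vertex 3.8 3.5 0.9
   vertex 2.4 1.0 4.7
   vertex 3.9 4.6 2.6
  endloop
 endfacet
 facet normal -0.938 -0.003 -0.348
  outer loop
   vertex 3.8 3.5 0.9
   vertex 3.7 0.4 1.2
   vertex 2.4 1.0 4.7
  endloop
 endfacet
 facet normal 0.972 0.166 -0.165
  outer loop
   vertex 3.8 3.5 0.9
   vertex 3.9 4.6 2.6
   vertex 4.6 1.1 3.2
  endloop
 endfacet
 facet normal 0.918 -0.067 -0.390
  outer loop
   vertex 3.8 3.5 0.9
   vertex 4.6 1.1 3.2
   vertex 3.7 0.4 1.2
  endloop
 endfacet
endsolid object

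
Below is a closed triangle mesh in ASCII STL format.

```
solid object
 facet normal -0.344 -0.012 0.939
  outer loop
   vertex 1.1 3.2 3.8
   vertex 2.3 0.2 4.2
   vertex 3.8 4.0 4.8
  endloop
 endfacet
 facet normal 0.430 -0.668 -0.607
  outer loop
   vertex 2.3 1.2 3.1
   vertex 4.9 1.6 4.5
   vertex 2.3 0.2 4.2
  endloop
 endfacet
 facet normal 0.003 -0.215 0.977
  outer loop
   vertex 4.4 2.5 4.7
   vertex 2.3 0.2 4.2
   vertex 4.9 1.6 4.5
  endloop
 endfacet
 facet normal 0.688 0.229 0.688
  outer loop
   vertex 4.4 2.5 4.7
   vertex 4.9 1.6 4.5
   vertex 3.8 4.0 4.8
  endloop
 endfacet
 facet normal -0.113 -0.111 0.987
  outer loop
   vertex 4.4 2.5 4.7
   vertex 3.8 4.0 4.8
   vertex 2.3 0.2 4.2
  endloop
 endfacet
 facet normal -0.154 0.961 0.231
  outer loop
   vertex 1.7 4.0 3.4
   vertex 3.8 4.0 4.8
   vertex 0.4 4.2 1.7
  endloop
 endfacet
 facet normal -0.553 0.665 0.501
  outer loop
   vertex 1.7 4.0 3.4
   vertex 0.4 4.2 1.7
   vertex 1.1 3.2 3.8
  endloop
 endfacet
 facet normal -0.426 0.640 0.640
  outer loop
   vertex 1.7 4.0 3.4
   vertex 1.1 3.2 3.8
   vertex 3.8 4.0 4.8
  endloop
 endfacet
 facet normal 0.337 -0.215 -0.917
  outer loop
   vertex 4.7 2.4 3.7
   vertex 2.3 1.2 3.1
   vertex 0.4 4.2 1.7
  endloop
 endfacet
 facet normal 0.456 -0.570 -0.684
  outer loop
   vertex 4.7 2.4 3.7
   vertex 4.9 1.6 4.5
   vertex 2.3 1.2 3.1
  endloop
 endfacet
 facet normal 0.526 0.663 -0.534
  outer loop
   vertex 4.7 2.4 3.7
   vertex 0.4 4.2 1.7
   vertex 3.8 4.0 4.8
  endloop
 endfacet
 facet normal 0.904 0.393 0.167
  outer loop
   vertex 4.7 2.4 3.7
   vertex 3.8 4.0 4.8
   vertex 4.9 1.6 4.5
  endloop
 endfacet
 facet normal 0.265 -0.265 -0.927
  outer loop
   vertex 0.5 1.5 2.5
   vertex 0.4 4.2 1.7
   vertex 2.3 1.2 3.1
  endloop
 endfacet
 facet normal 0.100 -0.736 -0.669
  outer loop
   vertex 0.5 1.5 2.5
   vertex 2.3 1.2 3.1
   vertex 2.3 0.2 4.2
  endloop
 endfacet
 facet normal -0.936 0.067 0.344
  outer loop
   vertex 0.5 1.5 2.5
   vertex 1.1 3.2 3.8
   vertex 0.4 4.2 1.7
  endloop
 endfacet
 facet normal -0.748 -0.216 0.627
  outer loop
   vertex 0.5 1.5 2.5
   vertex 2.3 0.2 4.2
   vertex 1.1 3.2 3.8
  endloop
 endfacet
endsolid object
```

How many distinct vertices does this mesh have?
10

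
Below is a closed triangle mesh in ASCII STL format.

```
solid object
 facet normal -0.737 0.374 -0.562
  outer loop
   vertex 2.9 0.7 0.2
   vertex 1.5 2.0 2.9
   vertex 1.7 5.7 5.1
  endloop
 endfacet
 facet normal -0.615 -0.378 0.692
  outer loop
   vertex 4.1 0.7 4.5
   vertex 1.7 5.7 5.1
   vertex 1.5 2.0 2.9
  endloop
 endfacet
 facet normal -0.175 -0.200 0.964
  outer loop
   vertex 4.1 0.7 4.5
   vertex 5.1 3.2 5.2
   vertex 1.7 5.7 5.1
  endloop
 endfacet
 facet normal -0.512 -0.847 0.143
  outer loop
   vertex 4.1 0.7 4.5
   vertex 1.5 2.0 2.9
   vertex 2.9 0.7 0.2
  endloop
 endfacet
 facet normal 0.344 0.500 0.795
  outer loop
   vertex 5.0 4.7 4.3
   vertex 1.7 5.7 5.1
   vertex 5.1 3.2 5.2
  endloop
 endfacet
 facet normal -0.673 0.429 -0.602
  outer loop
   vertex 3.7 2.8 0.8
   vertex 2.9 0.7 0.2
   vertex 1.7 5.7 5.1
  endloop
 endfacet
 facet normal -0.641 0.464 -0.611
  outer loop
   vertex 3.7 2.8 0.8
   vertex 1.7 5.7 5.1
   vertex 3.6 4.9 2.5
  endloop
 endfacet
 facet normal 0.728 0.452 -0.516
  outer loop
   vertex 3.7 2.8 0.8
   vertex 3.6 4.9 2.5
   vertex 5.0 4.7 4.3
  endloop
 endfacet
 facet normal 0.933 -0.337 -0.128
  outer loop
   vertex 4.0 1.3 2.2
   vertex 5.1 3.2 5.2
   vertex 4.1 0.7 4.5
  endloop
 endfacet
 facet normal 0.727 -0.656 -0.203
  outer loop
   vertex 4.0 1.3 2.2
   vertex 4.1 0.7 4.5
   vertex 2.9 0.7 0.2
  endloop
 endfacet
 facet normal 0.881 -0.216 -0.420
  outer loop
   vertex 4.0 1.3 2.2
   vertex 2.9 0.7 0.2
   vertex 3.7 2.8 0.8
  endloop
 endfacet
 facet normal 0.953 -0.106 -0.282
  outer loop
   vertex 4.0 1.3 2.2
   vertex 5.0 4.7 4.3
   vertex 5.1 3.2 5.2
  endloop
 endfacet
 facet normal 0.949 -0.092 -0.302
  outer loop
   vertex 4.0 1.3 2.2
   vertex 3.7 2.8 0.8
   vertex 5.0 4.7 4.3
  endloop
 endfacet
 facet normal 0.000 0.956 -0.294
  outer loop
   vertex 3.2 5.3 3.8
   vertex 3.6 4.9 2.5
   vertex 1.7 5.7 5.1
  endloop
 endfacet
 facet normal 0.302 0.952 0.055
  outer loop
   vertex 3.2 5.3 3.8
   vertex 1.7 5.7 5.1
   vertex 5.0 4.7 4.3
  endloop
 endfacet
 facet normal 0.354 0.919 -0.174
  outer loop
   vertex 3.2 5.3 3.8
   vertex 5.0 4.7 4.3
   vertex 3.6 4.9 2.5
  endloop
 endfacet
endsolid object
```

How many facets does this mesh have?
16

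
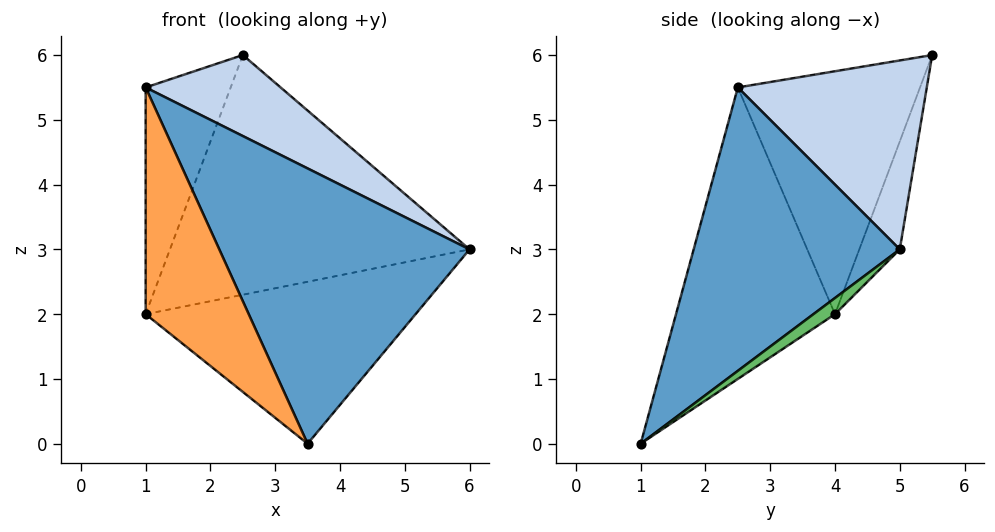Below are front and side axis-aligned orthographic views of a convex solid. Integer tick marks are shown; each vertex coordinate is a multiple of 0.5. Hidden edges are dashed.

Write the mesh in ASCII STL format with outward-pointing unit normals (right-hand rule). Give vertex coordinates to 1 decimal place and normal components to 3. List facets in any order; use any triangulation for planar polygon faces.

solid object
 facet normal 0.569 -0.691 0.447
  outer loop
   vertex 3.5 1.0 0.0
   vertex 6.0 5.0 3.0
   vertex 1.0 2.5 5.5
  endloop
 endfacet
 facet normal 0.562 -0.402 0.723
  outer loop
   vertex 2.5 5.5 6.0
   vertex 1.0 2.5 5.5
   vertex 6.0 5.0 3.0
  endloop
 endfacet
 facet normal -0.817 -0.530 -0.227
  outer loop
   vertex 1.0 4.0 2.0
   vertex 3.5 1.0 0.0
   vertex 1.0 2.5 5.5
  endloop
 endfacet
 facet normal -0.892 0.416 0.178
  outer loop
   vertex 1.0 4.0 2.0
   vertex 1.0 2.5 5.5
   vertex 2.5 5.5 6.0
  endloop
 endfacet
 facet normal 0.046 0.581 -0.813
  outer loop
   vertex 1.0 4.0 2.0
   vertex 6.0 5.0 3.0
   vertex 3.5 1.0 0.0
  endloop
 endfacet
 facet normal -0.127 0.943 -0.306
  outer loop
   vertex 1.0 4.0 2.0
   vertex 2.5 5.5 6.0
   vertex 6.0 5.0 3.0
  endloop
 endfacet
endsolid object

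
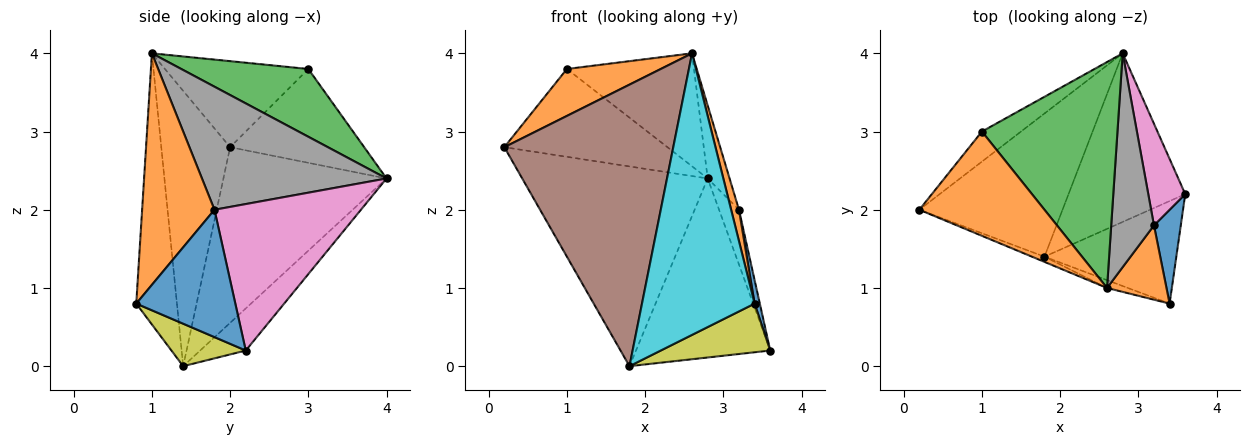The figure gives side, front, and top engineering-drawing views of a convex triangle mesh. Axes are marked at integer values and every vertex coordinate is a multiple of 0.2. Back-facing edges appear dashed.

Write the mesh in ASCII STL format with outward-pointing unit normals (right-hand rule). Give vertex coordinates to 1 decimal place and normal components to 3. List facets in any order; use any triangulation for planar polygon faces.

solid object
 facet normal -0.614 0.747 -0.256
  outer loop
   vertex 1.0 3.0 3.8
   vertex 2.8 4.0 2.4
   vertex 0.2 2.0 2.8
  endloop
 endfacet
 facet normal -0.531 -0.348 0.773
  outer loop
   vertex 1.0 3.0 3.8
   vertex 0.2 2.0 2.8
   vertex 2.6 1.0 4.0
  endloop
 endfacet
 facet normal 0.408 0.408 0.816
  outer loop
   vertex 1.0 3.0 3.8
   vertex 2.6 1.0 4.0
   vertex 2.8 4.0 2.4
  endloop
 endfacet
 facet normal -0.582 0.661 -0.474
  outer loop
   vertex 1.8 1.4 0.0
   vertex 0.2 2.0 2.8
   vertex 2.8 4.0 2.4
  endloop
 endfacet
 facet normal -0.240 0.707 -0.666
  outer loop
   vertex 1.8 1.4 0.0
   vertex 2.8 4.0 2.4
   vertex 3.6 2.2 0.2
  endloop
 endfacet
 facet normal -0.377 -0.926 -0.017
  outer loop
   vertex 1.8 1.4 0.0
   vertex 2.6 1.0 4.0
   vertex 0.2 2.0 2.8
  endloop
 endfacet
 facet normal 0.961 0.131 0.243
  outer loop
   vertex 3.2 1.8 2.0
   vertex 3.6 2.2 0.2
   vertex 2.8 4.0 2.4
  endloop
 endfacet
 facet normal 0.939 0.111 0.326
  outer loop
   vertex 3.2 1.8 2.0
   vertex 2.8 4.0 2.4
   vertex 2.6 1.0 4.0
  endloop
 endfacet
 facet normal 0.279 -0.412 -0.867
  outer loop
   vertex 3.4 0.8 0.8
   vertex 1.8 1.4 0.0
   vertex 3.6 2.2 0.2
  endloop
 endfacet
 facet normal -0.340 -0.940 -0.026
  outer loop
   vertex 3.4 0.8 0.8
   vertex 2.6 1.0 4.0
   vertex 1.8 1.4 0.0
  endloop
 endfacet
 facet normal 0.977 -0.051 0.206
  outer loop
   vertex 3.4 0.8 0.8
   vertex 3.6 2.2 0.2
   vertex 3.2 1.8 2.0
  endloop
 endfacet
 facet normal 0.963 -0.104 0.247
  outer loop
   vertex 3.4 0.8 0.8
   vertex 3.2 1.8 2.0
   vertex 2.6 1.0 4.0
  endloop
 endfacet
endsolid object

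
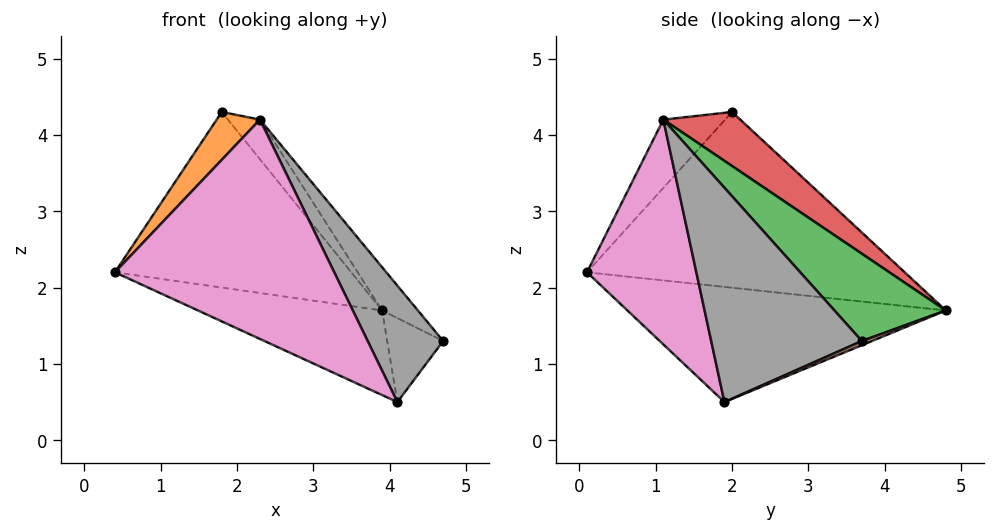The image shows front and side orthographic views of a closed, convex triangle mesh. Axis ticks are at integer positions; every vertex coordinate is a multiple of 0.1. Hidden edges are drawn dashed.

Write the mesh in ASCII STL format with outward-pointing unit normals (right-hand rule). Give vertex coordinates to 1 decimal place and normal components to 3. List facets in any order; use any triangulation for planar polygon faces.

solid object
 facet normal -0.802 0.597 -0.005
  outer loop
   vertex 1.8 2.0 4.3
   vertex 3.9 4.8 1.7
   vertex 0.4 0.1 2.2
  endloop
 endfacet
 facet normal -0.561 -0.393 0.729
  outer loop
   vertex 2.3 1.1 4.2
   vertex 1.8 2.0 4.3
   vertex 0.4 0.1 2.2
  endloop
 endfacet
 facet normal 0.653 0.210 0.728
  outer loop
   vertex 2.3 1.1 4.2
   vertex 4.7 3.7 1.3
   vertex 3.9 4.8 1.7
  endloop
 endfacet
 facet normal 0.603 0.251 0.757
  outer loop
   vertex 2.3 1.1 4.2
   vertex 3.9 4.8 1.7
   vertex 1.8 2.0 4.3
  endloop
 endfacet
 facet normal -0.514 0.297 -0.804
  outer loop
   vertex 4.1 1.9 0.5
   vertex 0.4 0.1 2.2
   vertex 3.9 4.8 1.7
  endloop
 endfacet
 facet normal 0.070 0.386 -0.920
  outer loop
   vertex 4.1 1.9 0.5
   vertex 3.9 4.8 1.7
   vertex 4.7 3.7 1.3
  endloop
 endfacet
 facet normal 0.446 -0.895 0.024
  outer loop
   vertex 4.1 1.9 0.5
   vertex 2.3 1.1 4.2
   vertex 0.4 0.1 2.2
  endloop
 endfacet
 facet normal 0.847 -0.425 0.320
  outer loop
   vertex 4.1 1.9 0.5
   vertex 4.7 3.7 1.3
   vertex 2.3 1.1 4.2
  endloop
 endfacet
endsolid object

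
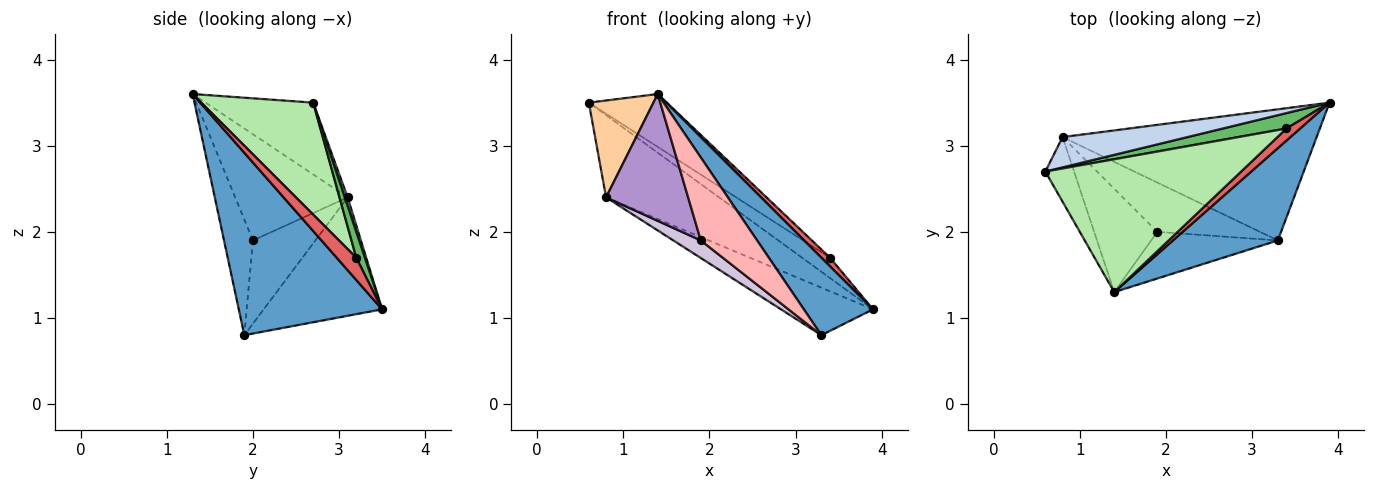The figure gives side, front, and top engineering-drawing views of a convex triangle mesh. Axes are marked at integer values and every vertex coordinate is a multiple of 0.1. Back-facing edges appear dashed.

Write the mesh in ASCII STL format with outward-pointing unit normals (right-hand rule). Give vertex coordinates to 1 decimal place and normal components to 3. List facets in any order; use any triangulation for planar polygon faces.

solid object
 facet normal 0.800 -0.386 0.460
  outer loop
   vertex 3.3 1.9 0.8
   vertex 3.9 3.5 1.1
   vertex 1.4 1.3 3.6
  endloop
 endfacet
 facet normal 0.024 0.938 0.345
  outer loop
   vertex 0.8 3.1 2.4
   vertex 0.6 2.7 3.5
   vertex 3.9 3.5 1.1
  endloop
 endfacet
 facet normal -0.401 0.312 -0.861
  outer loop
   vertex 0.8 3.1 2.4
   vertex 3.9 3.5 1.1
   vertex 3.3 1.9 0.8
  endloop
 endfacet
 facet normal -0.811 -0.487 -0.324
  outer loop
   vertex 0.8 3.1 2.4
   vertex 1.4 1.3 3.6
   vertex 0.6 2.7 3.5
  endloop
 endfacet
 facet normal 0.238 0.775 0.586
  outer loop
   vertex 3.4 3.2 1.7
   vertex 3.9 3.5 1.1
   vertex 0.6 2.7 3.5
  endloop
 endfacet
 facet normal 0.469 0.327 0.820
  outer loop
   vertex 3.4 3.2 1.7
   vertex 0.6 2.7 3.5
   vertex 1.4 1.3 3.6
  endloop
 endfacet
 facet normal 0.798 -0.350 0.490
  outer loop
   vertex 3.4 3.2 1.7
   vertex 1.4 1.3 3.6
   vertex 3.9 3.5 1.1
  endloop
 endfacet
 facet normal -0.409 -0.795 -0.448
  outer loop
   vertex 1.9 2.0 1.9
   vertex 3.3 1.9 0.8
   vertex 1.4 1.3 3.6
  endloop
 endfacet
 facet normal -0.728 -0.531 -0.433
  outer loop
   vertex 1.9 2.0 1.9
   vertex 1.4 1.3 3.6
   vertex 0.8 3.1 2.4
  endloop
 endfacet
 facet normal -0.607 -0.267 -0.748
  outer loop
   vertex 1.9 2.0 1.9
   vertex 0.8 3.1 2.4
   vertex 3.3 1.9 0.8
  endloop
 endfacet
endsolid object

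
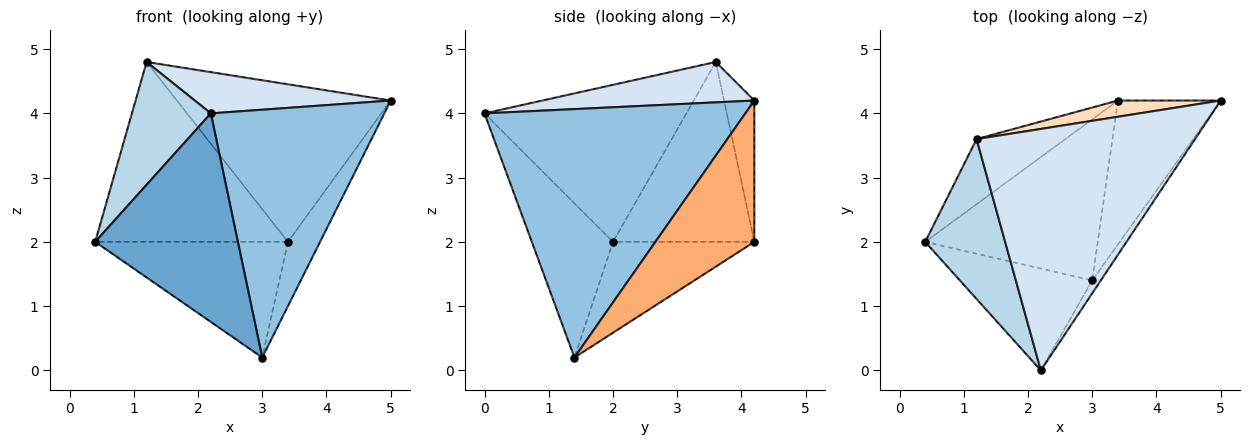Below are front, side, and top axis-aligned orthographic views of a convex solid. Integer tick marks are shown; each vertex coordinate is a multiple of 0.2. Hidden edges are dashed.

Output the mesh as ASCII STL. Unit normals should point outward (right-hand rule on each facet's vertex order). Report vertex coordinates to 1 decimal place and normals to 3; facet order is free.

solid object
 facet normal -0.455 -0.800 -0.391
  outer loop
   vertex 3.0 1.4 0.2
   vertex 2.2 0.0 4.0
   vertex 0.4 2.0 2.0
  endloop
 endfacet
 facet normal 0.832 -0.554 -0.029
  outer loop
   vertex 3.0 1.4 0.2
   vertex 5.0 4.2 4.2
   vertex 2.2 0.0 4.0
  endloop
 endfacet
 facet normal -0.842 -0.329 0.428
  outer loop
   vertex 1.2 3.6 4.8
   vertex 0.4 2.0 2.0
   vertex 2.2 0.0 4.0
  endloop
 endfacet
 facet normal 0.179 -0.166 0.970
  outer loop
   vertex 1.2 3.6 4.8
   vertex 2.2 0.0 4.0
   vertex 5.0 4.2 4.2
  endloop
 endfacet
 facet normal -0.393 0.536 -0.747
  outer loop
   vertex 3.4 4.2 2.0
   vertex 3.0 1.4 0.2
   vertex 0.4 2.0 2.0
  endloop
 endfacet
 facet normal 0.782 0.254 -0.569
  outer loop
   vertex 3.4 4.2 2.0
   vertex 5.0 4.2 4.2
   vertex 3.0 1.4 0.2
  endloop
 endfacet
 facet normal -0.568 0.774 -0.280
  outer loop
   vertex 3.4 4.2 2.0
   vertex 0.4 2.0 2.0
   vertex 1.2 3.6 4.8
  endloop
 endfacet
 facet normal -0.140 0.985 0.101
  outer loop
   vertex 3.4 4.2 2.0
   vertex 1.2 3.6 4.8
   vertex 5.0 4.2 4.2
  endloop
 endfacet
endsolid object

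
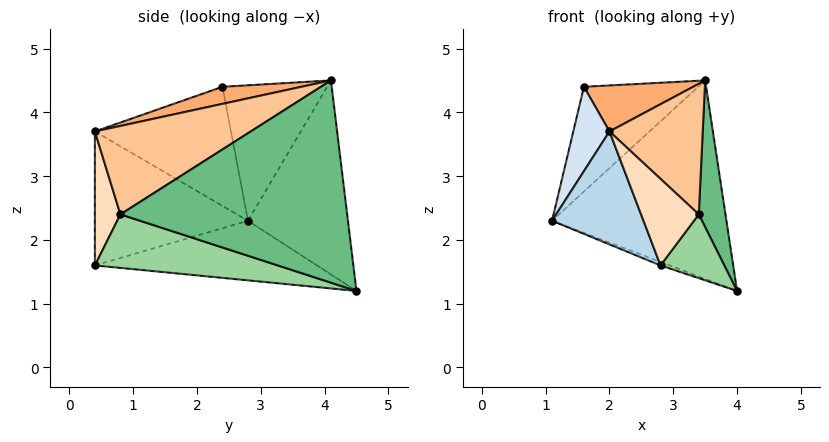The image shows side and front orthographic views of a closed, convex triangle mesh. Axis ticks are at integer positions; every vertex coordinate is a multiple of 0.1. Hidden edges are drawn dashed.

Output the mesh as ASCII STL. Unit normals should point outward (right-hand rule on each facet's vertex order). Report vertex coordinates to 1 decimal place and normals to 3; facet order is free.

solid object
 facet normal -0.497 0.867 0.030
  outer loop
   vertex 3.5 4.1 4.5
   vertex 4.0 4.5 1.2
   vertex 1.1 2.8 2.3
  endloop
 endfacet
 facet normal -0.362 0.015 -0.932
  outer loop
   vertex 2.8 0.4 1.6
   vertex 1.1 2.8 2.3
   vertex 4.0 4.5 1.2
  endloop
 endfacet
 facet normal -0.816 -0.487 -0.311
  outer loop
   vertex 2.8 0.4 1.6
   vertex 2.0 0.4 3.7
   vertex 1.1 2.8 2.3
  endloop
 endfacet
 facet normal -0.951 -0.253 0.178
  outer loop
   vertex 1.6 2.4 4.4
   vertex 1.1 2.8 2.3
   vertex 2.0 0.4 3.7
  endloop
 endfacet
 facet normal -0.647 0.706 0.288
  outer loop
   vertex 1.6 2.4 4.4
   vertex 3.5 4.1 4.5
   vertex 1.1 2.8 2.3
  endloop
 endfacet
 facet normal 0.207 -0.286 0.936
  outer loop
   vertex 1.6 2.4 4.4
   vertex 2.0 0.4 3.7
   vertex 3.5 4.1 4.5
  endloop
 endfacet
 facet normal 0.681 -0.408 0.608
  outer loop
   vertex 3.4 0.8 2.4
   vertex 3.5 4.1 4.5
   vertex 2.0 0.4 3.7
  endloop
 endfacet
 facet normal 0.400 -0.904 0.152
  outer loop
   vertex 3.4 0.8 2.4
   vertex 2.0 0.4 3.7
   vertex 2.8 0.4 1.6
  endloop
 endfacet
 facet normal 0.984 -0.116 0.135
  outer loop
   vertex 3.4 0.8 2.4
   vertex 4.0 4.5 1.2
   vertex 3.5 4.1 4.5
  endloop
 endfacet
 facet normal 0.830 -0.289 -0.478
  outer loop
   vertex 3.4 0.8 2.4
   vertex 2.8 0.4 1.6
   vertex 4.0 4.5 1.2
  endloop
 endfacet
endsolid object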